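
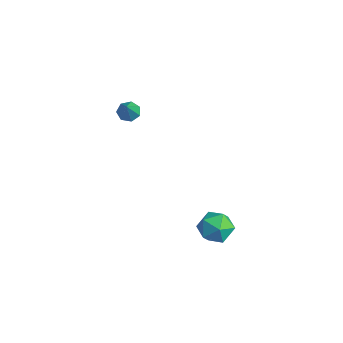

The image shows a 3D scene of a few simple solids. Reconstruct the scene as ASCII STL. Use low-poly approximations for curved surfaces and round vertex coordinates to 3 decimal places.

solid 
facet normal -0.530 0.356 -0.769
outer loop
vertex -2.406 3.222 2.111
vertex -2.85 2.859 2.249
vertex -2.753 3.409 2.437
endloop
endfacet
facet normal 0.656 0.693 0.301
outer loop
vertex -2.406 3.222 2.111
vertex -2.753 3.409 2.437
vertex -2.05 2.321 3.411
endloop
endfacet
facet normal -0.529 0.357 -0.770
outer loop
vertex -2.753 3.409 2.437
vertex -2.85 2.859 2.249
vertex -3.173 3.183 2.621
endloop
endfacet
facet normal -0.024 0.658 0.753
outer loop
vertex -2.753 3.409 2.437
vertex -3.173 3.183 2.621
vertex -2.05 2.321 3.411
endloop
endfacet
facet normal -0.530 0.356 -0.770
outer loop
vertex -3.173 3.183 2.621
vertex -2.85 2.859 2.249
vertex -3.35 2.712 2.525
endloop
endfacet
facet normal -0.555 0.039 0.831
outer loop
vertex -3.173 3.183 2.621
vertex -3.35 2.712 2.525
vertex -2.05 2.321 3.411
endloop
endfacet
facet normal -0.530 0.356 -0.770
outer loop
vertex -3.35 2.712 2.525
vertex -2.85 2.859 2.249
vertex -3.15 2.352 2.221
endloop
endfacet
facet normal -0.534 -0.699 0.476
outer loop
vertex -3.35 2.712 2.525
vertex -3.15 2.352 2.221
vertex -2.05 2.321 3.411
endloop
endfacet
facet normal -0.529 0.356 -0.770
outer loop
vertex -3.15 2.352 2.221
vertex -2.85 2.859 2.249
vertex -2.724 2.373 1.938
endloop
endfacet
facet normal 0.020 -0.999 -0.044
outer loop
vertex -3.15 2.352 2.221
vertex -2.724 2.373 1.938
vertex -2.05 2.321 3.411
endloop
endfacet
facet normal -0.530 0.355 -0.770
outer loop
vertex -2.724 2.373 1.938
vertex -2.85 2.859 2.249
vertex -2.393 2.76 1.889
endloop
endfacet
facet normal 0.693 -0.636 -0.340
outer loop
vertex -2.724 2.373 1.938
vertex -2.393 2.76 1.889
vertex -2.05 2.321 3.411
endloop
endfacet
facet normal -0.530 0.355 -0.770
outer loop
vertex -2.393 2.76 1.889
vertex -2.85 2.859 2.249
vertex -2.406 3.222 2.111
endloop
endfacet
facet normal 0.976 0.117 -0.186
outer loop
vertex -2.393 2.76 1.889
vertex -2.406 3.222 2.111
vertex -2.05 2.321 3.411
endloop
endfacet
facet normal -0.843 0.538 0.013
outer loop
vertex 2.911 4.019 -2.262
vertex 2.839 3.883 -1.307
vertex 3.321 4.647 -1.652
endloop
endfacet
facet normal -0.409 0.759 -0.507
outer loop
vertex 2.911 4.019 -2.262
vertex 3.321 4.647 -1.652
vertex 3.793 4.369 -2.449
endloop
endfacet
facet normal -0.280 0.205 -0.938
outer loop
vertex 2.911 4.019 -2.262
vertex 3.793 4.369 -2.449
vertex 3.603 3.432 -2.597
endloop
endfacet
facet normal -0.635 -0.359 -0.684
outer loop
vertex 2.911 4.019 -2.262
vertex 3.603 3.432 -2.597
vertex 3.013 3.132 -1.891
endloop
endfacet
facet normal -0.984 -0.153 -0.096
outer loop
vertex 2.911 4.019 -2.262
vertex 3.013 3.132 -1.891
vertex 2.839 3.883 -1.307
endloop
endfacet
facet normal 0.210 0.955 -0.209
outer loop
vertex 3.793 4.369 -2.449
vertex 3.321 4.647 -1.652
vertex 4.267 4.448 -1.609
endloop
endfacet
facet normal -0.494 0.597 0.632
outer loop
vertex 3.321 4.647 -1.652
vertex 2.839 3.883 -1.307
vertex 3.677 4.148 -0.903
endloop
endfacet
facet normal -0.721 -0.522 0.456
outer loop
vertex 2.839 3.883 -1.307
vertex 3.013 3.132 -1.891
vertex 3.487 3.211 -1.051
endloop
endfacet
facet normal -0.157 -0.855 -0.495
outer loop
vertex 3.013 3.132 -1.891
vertex 3.603 3.432 -2.597
vertex 3.959 2.933 -1.848
endloop
endfacet
facet normal 0.419 0.058 -0.906
outer loop
vertex 3.603 3.432 -2.597
vertex 3.793 4.369 -2.449
vertex 4.441 3.697 -2.193
endloop
endfacet
facet normal 0.635 0.359 0.684
outer loop
vertex 4.369 3.561 -1.238
vertex 4.267 4.448 -1.609
vertex 3.677 4.148 -0.903
endloop
endfacet
facet normal 0.280 -0.205 0.938
outer loop
vertex 4.369 3.561 -1.238
vertex 3.677 4.148 -0.903
vertex 3.487 3.211 -1.051
endloop
endfacet
facet normal 0.409 -0.759 0.507
outer loop
vertex 4.369 3.561 -1.238
vertex 3.487 3.211 -1.051
vertex 3.959 2.933 -1.848
endloop
endfacet
facet normal 0.843 -0.538 -0.013
outer loop
vertex 4.369 3.561 -1.238
vertex 3.959 2.933 -1.848
vertex 4.441 3.697 -2.193
endloop
endfacet
facet normal 0.984 0.153 0.096
outer loop
vertex 4.369 3.561 -1.238
vertex 4.441 3.697 -2.193
vertex 4.267 4.448 -1.609
endloop
endfacet
facet normal 0.157 0.855 0.495
outer loop
vertex 3.677 4.148 -0.903
vertex 4.267 4.448 -1.609
vertex 3.321 4.647 -1.652
endloop
endfacet
facet normal -0.419 -0.058 0.906
outer loop
vertex 3.487 3.211 -1.051
vertex 3.677 4.148 -0.903
vertex 2.839 3.883 -1.307
endloop
endfacet
facet normal -0.210 -0.955 0.209
outer loop
vertex 3.959 2.933 -1.848
vertex 3.487 3.211 -1.051
vertex 3.013 3.132 -1.891
endloop
endfacet
facet normal 0.494 -0.597 -0.632
outer loop
vertex 4.441 3.697 -2.193
vertex 3.959 2.933 -1.848
vertex 3.603 3.432 -2.597
endloop
endfacet
facet normal 0.721 0.522 -0.456
outer loop
vertex 4.267 4.448 -1.609
vertex 4.441 3.697 -2.193
vertex 3.793 4.369 -2.449
endloop
endfacet

endsolid


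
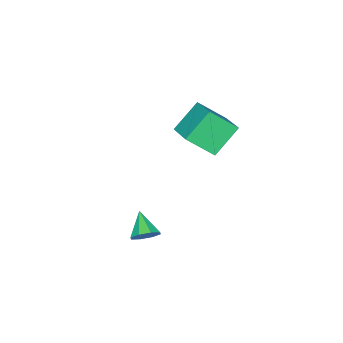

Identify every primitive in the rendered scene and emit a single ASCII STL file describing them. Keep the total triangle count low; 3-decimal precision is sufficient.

solid 
facet normal 0.462 0.644 -0.609
outer loop
vertex 2.37 2.375 -3.261
vertex 2.024 2.93 -2.937
vertex 2.655 2.581 -2.827
endloop
endfacet
facet normal 0.452 -0.884 0.123
outer loop
vertex 2.37 2.375 -3.261
vertex 2.655 2.581 -2.827
vertex 1.376 2.03 -2.083
endloop
endfacet
facet normal 0.462 0.643 -0.611
outer loop
vertex 2.655 2.581 -2.827
vertex 2.024 2.93 -2.937
vertex 2.571 2.992 -2.458
endloop
endfacet
facet normal 0.586 -0.472 0.659
outer loop
vertex 2.655 2.581 -2.827
vertex 2.571 2.992 -2.458
vertex 1.376 2.03 -2.083
endloop
endfacet
facet normal 0.462 0.643 -0.611
outer loop
vertex 2.571 2.992 -2.458
vertex 2.024 2.93 -2.937
vertex 2.166 3.367 -2.37
endloop
endfacet
facet normal 0.259 0.054 0.964
outer loop
vertex 2.571 2.992 -2.458
vertex 2.166 3.367 -2.37
vertex 1.376 2.03 -2.083
endloop
endfacet
facet normal 0.462 0.643 -0.611
outer loop
vertex 2.166 3.367 -2.37
vertex 2.024 2.93 -2.937
vertex 1.678 3.486 -2.614
endloop
endfacet
facet normal -0.337 0.383 0.860
outer loop
vertex 2.166 3.367 -2.37
vertex 1.678 3.486 -2.614
vertex 1.376 2.03 -2.083
endloop
endfacet
facet normal 0.462 0.643 -0.611
outer loop
vertex 1.678 3.486 -2.614
vertex 2.024 2.93 -2.937
vertex 1.392 3.28 -3.047
endloop
endfacet
facet normal -0.853 0.326 0.408
outer loop
vertex 1.678 3.486 -2.614
vertex 1.392 3.28 -3.047
vertex 1.376 2.03 -2.083
endloop
endfacet
facet normal 0.463 0.644 -0.609
outer loop
vertex 1.392 3.28 -3.047
vertex 2.024 2.93 -2.937
vertex 1.477 2.869 -3.417
endloop
endfacet
facet normal -0.988 -0.087 -0.130
outer loop
vertex 1.392 3.28 -3.047
vertex 1.477 2.869 -3.417
vertex 1.376 2.03 -2.083
endloop
endfacet
facet normal 0.464 0.643 -0.610
outer loop
vertex 1.477 2.869 -3.417
vertex 2.024 2.93 -2.937
vertex 1.881 2.494 -3.505
endloop
endfacet
facet normal -0.662 -0.611 -0.434
outer loop
vertex 1.477 2.869 -3.417
vertex 1.881 2.494 -3.505
vertex 1.376 2.03 -2.083
endloop
endfacet
facet normal 0.461 0.644 -0.610
outer loop
vertex 1.881 2.494 -3.505
vertex 2.024 2.93 -2.937
vertex 2.37 2.375 -3.261
endloop
endfacet
facet normal -0.064 -0.942 -0.330
outer loop
vertex 1.881 2.494 -3.505
vertex 2.37 2.375 -3.261
vertex 1.376 2.03 -2.083
endloop
endfacet
facet normal -0.539 -0.768 -0.347
outer loop
vertex -4.184 0.928 1.68
vertex -5.007 2.006 0.573
vertex -2.863 0.593 0.371
endloop
endfacet
facet normal 0.470 -0.616 0.632
outer loop
vertex -1.753 2.174 1.087
vertex -4.184 0.928 1.68
vertex -2.863 0.593 0.371
endloop
endfacet
facet normal -0.539 -0.768 -0.348
outer loop
vertex -2.863 0.593 0.371
vertex -5.007 2.006 0.573
vertex -3.685 1.671 -0.736
endloop
endfacet
facet normal 0.699 -0.178 -0.692
outer loop
vertex -3.685 1.671 -0.736
vertex -1.753 2.174 1.087
vertex -2.863 0.593 0.371
endloop
endfacet
facet normal -0.699 0.177 0.693
outer loop
vertex -4.184 0.928 1.68
vertex -3.897 3.587 1.289
vertex -5.007 2.006 0.573
endloop
endfacet
facet normal 0.470 -0.616 0.632
outer loop
vertex -3.075 2.509 2.396
vertex -4.184 0.928 1.68
vertex -1.753 2.174 1.087
endloop
endfacet
facet normal -0.700 0.177 0.692
outer loop
vertex -3.075 2.509 2.396
vertex -3.897 3.587 1.289
vertex -4.184 0.928 1.68
endloop
endfacet
facet normal -0.470 0.616 -0.632
outer loop
vertex -5.007 2.006 0.573
vertex -3.897 3.587 1.289
vertex -3.685 1.671 -0.736
endloop
endfacet
facet normal 0.699 -0.177 -0.692
outer loop
vertex -2.576 3.252 -0.02
vertex -1.753 2.174 1.087
vertex -3.685 1.671 -0.736
endloop
endfacet
facet normal -0.470 0.616 -0.632
outer loop
vertex -3.685 1.671 -0.736
vertex -3.897 3.587 1.289
vertex -2.576 3.252 -0.02
endloop
endfacet
facet normal 0.538 0.768 0.347
outer loop
vertex -2.576 3.252 -0.02
vertex -3.075 2.509 2.396
vertex -1.753 2.174 1.087
endloop
endfacet
facet normal 0.539 0.768 0.347
outer loop
vertex -3.897 3.587 1.289
vertex -3.075 2.509 2.396
vertex -2.576 3.252 -0.02
endloop
endfacet

endsolid


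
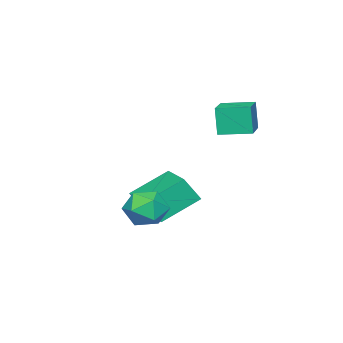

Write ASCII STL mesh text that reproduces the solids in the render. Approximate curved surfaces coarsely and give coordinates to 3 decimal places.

solid 
facet normal -0.877 -0.270 0.398
outer loop
vertex 1.131 0.125 -3.046
vertex 1.479 -0.468 -2.681
vertex 1.424 0.225 -2.332
endloop
endfacet
facet normal -0.853 0.434 0.289
outer loop
vertex 1.131 0.125 -3.046
vertex 1.424 0.225 -2.332
vertex 1.521 0.776 -2.873
endloop
endfacet
facet normal -0.733 0.547 -0.405
outer loop
vertex 1.131 0.125 -3.046
vertex 1.521 0.776 -2.873
vertex 1.636 0.423 -3.557
endloop
endfacet
facet normal -0.682 -0.089 -0.726
outer loop
vertex 1.131 0.125 -3.046
vertex 1.636 0.423 -3.557
vertex 1.61 -0.345 -3.438
endloop
endfacet
facet normal -0.771 -0.594 -0.230
outer loop
vertex 1.131 0.125 -3.046
vertex 1.61 -0.345 -3.438
vertex 1.479 -0.468 -2.681
endloop
endfacet
facet normal -0.298 0.695 0.654
outer loop
vertex 1.521 0.776 -2.873
vertex 1.424 0.225 -2.332
vertex 2.11 0.585 -2.402
endloop
endfacet
facet normal -0.337 -0.445 0.830
outer loop
vertex 1.424 0.225 -2.332
vertex 1.479 -0.468 -2.681
vertex 2.084 -0.183 -2.283
endloop
endfacet
facet normal -0.165 -0.969 -0.186
outer loop
vertex 1.479 -0.468 -2.681
vertex 1.61 -0.345 -3.438
vertex 2.199 -0.536 -2.967
endloop
endfacet
facet normal -0.021 -0.152 -0.988
outer loop
vertex 1.61 -0.345 -3.438
vertex 1.636 0.423 -3.557
vertex 2.296 0.015 -3.508
endloop
endfacet
facet normal -0.104 0.877 -0.470
outer loop
vertex 1.636 0.423 -3.557
vertex 1.521 0.776 -2.873
vertex 2.241 0.708 -3.159
endloop
endfacet
facet normal 0.682 0.089 0.726
outer loop
vertex 2.589 0.115 -2.794
vertex 2.11 0.585 -2.402
vertex 2.084 -0.183 -2.283
endloop
endfacet
facet normal 0.733 -0.547 0.405
outer loop
vertex 2.589 0.115 -2.794
vertex 2.084 -0.183 -2.283
vertex 2.199 -0.536 -2.967
endloop
endfacet
facet normal 0.853 -0.434 -0.289
outer loop
vertex 2.589 0.115 -2.794
vertex 2.199 -0.536 -2.967
vertex 2.296 0.015 -3.508
endloop
endfacet
facet normal 0.877 0.270 -0.398
outer loop
vertex 2.589 0.115 -2.794
vertex 2.296 0.015 -3.508
vertex 2.241 0.708 -3.159
endloop
endfacet
facet normal 0.771 0.594 0.230
outer loop
vertex 2.589 0.115 -2.794
vertex 2.241 0.708 -3.159
vertex 2.11 0.585 -2.402
endloop
endfacet
facet normal 0.021 0.152 0.988
outer loop
vertex 2.084 -0.183 -2.283
vertex 2.11 0.585 -2.402
vertex 1.424 0.225 -2.332
endloop
endfacet
facet normal 0.104 -0.877 0.470
outer loop
vertex 2.199 -0.536 -2.967
vertex 2.084 -0.183 -2.283
vertex 1.479 -0.468 -2.681
endloop
endfacet
facet normal 0.298 -0.695 -0.654
outer loop
vertex 2.296 0.015 -3.508
vertex 2.199 -0.536 -2.967
vertex 1.61 -0.345 -3.438
endloop
endfacet
facet normal 0.337 0.445 -0.830
outer loop
vertex 2.241 0.708 -3.159
vertex 2.296 0.015 -3.508
vertex 1.636 0.423 -3.557
endloop
endfacet
facet normal 0.165 0.969 0.186
outer loop
vertex 2.11 0.585 -2.402
vertex 2.241 0.708 -3.159
vertex 1.521 0.776 -2.873
endloop
endfacet
facet normal -0.892 -0.432 -0.135
outer loop
vertex -2.089 0.172 0.415
vertex -2.583 1.16 0.52
vertex -2.004 0.327 -0.64
endloop
endfacet
facet normal 0.444 -0.891 -0.095
outer loop
vertex -0.817 0.9 -0.46
vertex -2.089 0.172 0.415
vertex -2.004 0.327 -0.64
endloop
endfacet
facet normal -0.892 -0.431 -0.136
outer loop
vertex -2.004 0.327 -0.64
vertex -2.583 1.16 0.52
vertex -2.497 1.315 -0.535
endloop
endfacet
facet normal 0.080 0.145 -0.986
outer loop
vertex -2.497 1.315 -0.535
vertex -0.817 0.9 -0.46
vertex -2.004 0.327 -0.64
endloop
endfacet
facet normal -0.080 -0.145 0.986
outer loop
vertex -2.089 0.172 0.415
vertex -1.396 1.733 0.7
vertex -2.583 1.16 0.52
endloop
endfacet
facet normal 0.445 -0.891 -0.095
outer loop
vertex -0.903 0.745 0.595
vertex -2.089 0.172 0.415
vertex -0.817 0.9 -0.46
endloop
endfacet
facet normal -0.080 -0.145 0.986
outer loop
vertex -0.903 0.745 0.595
vertex -1.396 1.733 0.7
vertex -2.089 0.172 0.415
endloop
endfacet
facet normal -0.444 0.891 0.095
outer loop
vertex -2.583 1.16 0.52
vertex -1.396 1.733 0.7
vertex -2.497 1.315 -0.535
endloop
endfacet
facet normal 0.080 0.145 -0.986
outer loop
vertex -1.311 1.888 -0.355
vertex -0.817 0.9 -0.46
vertex -2.497 1.315 -0.535
endloop
endfacet
facet normal -0.445 0.891 0.095
outer loop
vertex -2.497 1.315 -0.535
vertex -1.396 1.733 0.7
vertex -1.311 1.888 -0.355
endloop
endfacet
facet normal 0.892 0.431 0.136
outer loop
vertex -1.311 1.888 -0.355
vertex -0.903 0.745 0.595
vertex -0.817 0.9 -0.46
endloop
endfacet
facet normal 0.892 0.431 0.135
outer loop
vertex -1.396 1.733 0.7
vertex -0.903 0.745 0.595
vertex -1.311 1.888 -0.355
endloop
endfacet
facet normal -0.716 0.470 0.516
outer loop
vertex -1.325 -1.303 -2.604
vertex -0.334 -0.011 -2.405
vertex -1.682 -0.896 -3.469
endloop
endfacet
facet normal -0.605 -0.787 -0.121
outer loop
vertex -0.566 -1.629 -4.275
vertex -1.325 -1.303 -2.604
vertex -1.682 -0.896 -3.469
endloop
endfacet
facet normal -0.716 0.470 0.516
outer loop
vertex -1.682 -0.896 -3.469
vertex -0.334 -0.011 -2.405
vertex -0.691 0.396 -3.27
endloop
endfacet
facet normal -0.350 0.399 -0.848
outer loop
vertex -0.691 0.396 -3.27
vertex -0.566 -1.629 -4.275
vertex -1.682 -0.896 -3.469
endloop
endfacet
facet normal 0.350 -0.399 0.848
outer loop
vertex -1.325 -1.303 -2.604
vertex 0.782 -0.744 -3.211
vertex -0.334 -0.011 -2.405
endloop
endfacet
facet normal -0.605 -0.787 -0.121
outer loop
vertex -0.209 -2.036 -3.41
vertex -1.325 -1.303 -2.604
vertex -0.566 -1.629 -4.275
endloop
endfacet
facet normal 0.350 -0.399 0.848
outer loop
vertex -0.209 -2.036 -3.41
vertex 0.782 -0.744 -3.211
vertex -1.325 -1.303 -2.604
endloop
endfacet
facet normal 0.605 0.787 0.121
outer loop
vertex -0.334 -0.011 -2.405
vertex 0.782 -0.744 -3.211
vertex -0.691 0.396 -3.27
endloop
endfacet
facet normal -0.350 0.399 -0.848
outer loop
vertex 0.425 -0.337 -4.076
vertex -0.566 -1.629 -4.275
vertex -0.691 0.396 -3.27
endloop
endfacet
facet normal 0.605 0.787 0.121
outer loop
vertex -0.691 0.396 -3.27
vertex 0.782 -0.744 -3.211
vertex 0.425 -0.337 -4.076
endloop
endfacet
facet normal 0.716 -0.470 -0.516
outer loop
vertex 0.425 -0.337 -4.076
vertex -0.209 -2.036 -3.41
vertex -0.566 -1.629 -4.275
endloop
endfacet
facet normal 0.716 -0.470 -0.516
outer loop
vertex 0.782 -0.744 -3.211
vertex -0.209 -2.036 -3.41
vertex 0.425 -0.337 -4.076
endloop
endfacet

endsolid


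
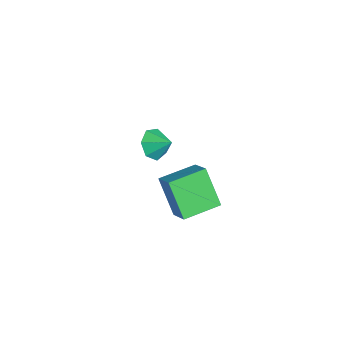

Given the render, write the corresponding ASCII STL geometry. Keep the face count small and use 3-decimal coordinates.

solid 
facet normal -0.573 -0.604 -0.553
outer loop
vertex -3.164 2.748 -4.7
vertex -3.809 2.772 -4.058
vertex -3.7 3.324 -4.774
endloop
endfacet
facet normal 0.707 0.613 -0.352
outer loop
vertex -3.164 2.748 -4.7
vertex -3.7 3.324 -4.774
vertex -3.151 3.468 -3.422
endloop
endfacet
facet normal -0.573 -0.605 -0.553
outer loop
vertex -3.7 3.324 -4.774
vertex -3.809 2.772 -4.058
vertex -4.318 3.484 -4.309
endloop
endfacet
facet normal 0.134 0.978 -0.159
outer loop
vertex -3.7 3.324 -4.774
vertex -4.318 3.484 -4.309
vertex -3.151 3.468 -3.422
endloop
endfacet
facet normal -0.572 -0.604 -0.554
outer loop
vertex -4.318 3.484 -4.309
vertex -3.809 2.772 -4.058
vertex -4.553 3.108 -3.656
endloop
endfacet
facet normal -0.290 0.871 0.397
outer loop
vertex -4.318 3.484 -4.309
vertex -4.553 3.108 -3.656
vertex -3.151 3.468 -3.422
endloop
endfacet
facet normal -0.572 -0.605 -0.554
outer loop
vertex -4.553 3.108 -3.656
vertex -3.809 2.772 -4.058
vertex -4.228 2.479 -3.305
endloop
endfacet
facet normal -0.245 0.373 0.895
outer loop
vertex -4.553 3.108 -3.656
vertex -4.228 2.479 -3.305
vertex -3.151 3.468 -3.422
endloop
endfacet
facet normal -0.572 -0.605 -0.554
outer loop
vertex -4.228 2.479 -3.305
vertex -3.809 2.772 -4.058
vertex -3.587 2.071 -3.522
endloop
endfacet
facet normal 0.235 -0.142 0.962
outer loop
vertex -4.228 2.479 -3.305
vertex -3.587 2.071 -3.522
vertex -3.151 3.468 -3.422
endloop
endfacet
facet normal -0.572 -0.605 -0.554
outer loop
vertex -3.587 2.071 -3.522
vertex -3.809 2.772 -4.058
vertex -3.114 2.191 -4.142
endloop
endfacet
facet normal 0.788 -0.285 0.546
outer loop
vertex -3.587 2.071 -3.522
vertex -3.114 2.191 -4.142
vertex -3.151 3.468 -3.422
endloop
endfacet
facet normal -0.573 -0.605 -0.553
outer loop
vertex -3.114 2.191 -4.142
vertex -3.809 2.772 -4.058
vertex -3.164 2.748 -4.7
endloop
endfacet
facet normal 0.998 0.051 -0.039
outer loop
vertex -3.114 2.191 -4.142
vertex -3.164 2.748 -4.7
vertex -3.151 3.468 -3.422
endloop
endfacet
facet normal -0.557 -0.199 0.806
outer loop
vertex 1.982 2.047 -0.843
vertex 1.563 3.852 -0.688
vertex 0.863 1.857 -1.663
endloop
endfacet
facet normal 0.226 -0.971 -0.083
outer loop
vertex 2.017 2.268 -3.332
vertex 1.982 2.047 -0.843
vertex 0.863 1.857 -1.663
endloop
endfacet
facet normal -0.557 -0.198 0.806
outer loop
vertex 0.863 1.857 -1.663
vertex 1.563 3.852 -0.688
vertex 0.444 3.663 -1.508
endloop
endfacet
facet normal -0.799 -0.135 -0.586
outer loop
vertex 0.444 3.663 -1.508
vertex 2.017 2.268 -3.332
vertex 0.863 1.857 -1.663
endloop
endfacet
facet normal 0.799 0.135 0.586
outer loop
vertex 1.982 2.047 -0.843
vertex 2.717 4.263 -2.357
vertex 1.563 3.852 -0.688
endloop
endfacet
facet normal 0.225 -0.971 -0.083
outer loop
vertex 3.136 2.457 -2.512
vertex 1.982 2.047 -0.843
vertex 2.017 2.268 -3.332
endloop
endfacet
facet normal 0.799 0.135 0.586
outer loop
vertex 3.136 2.457 -2.512
vertex 2.717 4.263 -2.357
vertex 1.982 2.047 -0.843
endloop
endfacet
facet normal -0.225 0.971 0.083
outer loop
vertex 1.563 3.852 -0.688
vertex 2.717 4.263 -2.357
vertex 0.444 3.663 -1.508
endloop
endfacet
facet normal -0.799 -0.135 -0.586
outer loop
vertex 1.598 4.073 -3.177
vertex 2.017 2.268 -3.332
vertex 0.444 3.663 -1.508
endloop
endfacet
facet normal -0.225 0.971 0.083
outer loop
vertex 0.444 3.663 -1.508
vertex 2.717 4.263 -2.357
vertex 1.598 4.073 -3.177
endloop
endfacet
facet normal 0.557 0.199 -0.806
outer loop
vertex 1.598 4.073 -3.177
vertex 3.136 2.457 -2.512
vertex 2.017 2.268 -3.332
endloop
endfacet
facet normal 0.557 0.198 -0.806
outer loop
vertex 2.717 4.263 -2.357
vertex 3.136 2.457 -2.512
vertex 1.598 4.073 -3.177
endloop
endfacet

endsolid


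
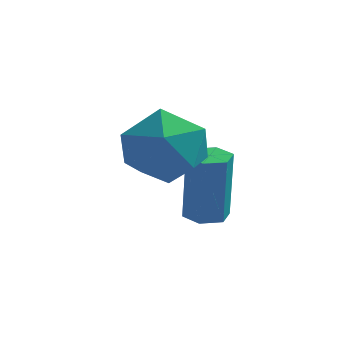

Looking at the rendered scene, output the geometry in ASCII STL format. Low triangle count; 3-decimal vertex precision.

solid 
facet normal -0.051 0.031 -0.998
outer loop
vertex 0.615 -2.891 -1.273
vertex 0.098 -2.608 -1.238
vertex 0.602 -2.302 -1.254
endloop
endfacet
facet normal 0.999 0.024 -0.049
outer loop
vertex 0.615 -2.891 -1.273
vertex 0.602 -2.302 -1.254
vertex 0.718 -2.955 0.783
endloop
endfacet
facet normal 0.999 0.022 -0.050
outer loop
vertex 0.718 -2.955 0.783
vertex 0.602 -2.302 -1.254
vertex 0.706 -2.366 0.802
endloop
endfacet
facet normal 0.051 -0.031 0.998
outer loop
vertex 0.718 -2.955 0.783
vertex 0.706 -2.366 0.802
vertex 0.202 -2.672 0.818
endloop
endfacet
facet normal -0.051 0.031 -0.998
outer loop
vertex 0.602 -2.302 -1.254
vertex 0.098 -2.608 -1.238
vertex 0.086 -2.018 -1.219
endloop
endfacet
facet normal 0.482 0.876 0.003
outer loop
vertex 0.602 -2.302 -1.254
vertex 0.086 -2.018 -1.219
vertex 0.706 -2.366 0.802
endloop
endfacet
facet normal 0.482 0.876 0.003
outer loop
vertex 0.706 -2.366 0.802
vertex 0.086 -2.018 -1.219
vertex 0.19 -2.082 0.837
endloop
endfacet
facet normal 0.051 -0.031 0.998
outer loop
vertex 0.706 -2.366 0.802
vertex 0.19 -2.082 0.837
vertex 0.202 -2.672 0.818
endloop
endfacet
facet normal -0.051 0.031 -0.998
outer loop
vertex 0.086 -2.018 -1.219
vertex 0.098 -2.608 -1.238
vertex -0.418 -2.325 -1.203
endloop
endfacet
facet normal -0.518 0.854 0.053
outer loop
vertex 0.086 -2.018 -1.219
vertex -0.418 -2.325 -1.203
vertex 0.19 -2.082 0.837
endloop
endfacet
facet normal -0.518 0.854 0.053
outer loop
vertex 0.19 -2.082 0.837
vertex -0.418 -2.325 -1.203
vertex -0.315 -2.389 0.853
endloop
endfacet
facet normal 0.051 -0.031 0.998
outer loop
vertex 0.19 -2.082 0.837
vertex -0.315 -2.389 0.853
vertex 0.202 -2.672 0.818
endloop
endfacet
facet normal -0.051 0.031 -0.998
outer loop
vertex -0.418 -2.325 -1.203
vertex 0.098 -2.608 -1.238
vertex -0.406 -2.914 -1.222
endloop
endfacet
facet normal -0.999 -0.022 0.049
outer loop
vertex -0.418 -2.325 -1.203
vertex -0.406 -2.914 -1.222
vertex -0.315 -2.389 0.853
endloop
endfacet
facet normal -0.998 -0.024 0.050
outer loop
vertex -0.315 -2.389 0.853
vertex -0.406 -2.914 -1.222
vertex -0.302 -2.978 0.834
endloop
endfacet
facet normal 0.051 -0.031 0.998
outer loop
vertex -0.315 -2.389 0.853
vertex -0.302 -2.978 0.834
vertex 0.202 -2.672 0.818
endloop
endfacet
facet normal -0.051 0.031 -0.998
outer loop
vertex -0.406 -2.914 -1.222
vertex 0.098 -2.608 -1.238
vertex 0.11 -3.198 -1.257
endloop
endfacet
facet normal -0.482 -0.876 -0.003
outer loop
vertex -0.406 -2.914 -1.222
vertex 0.11 -3.198 -1.257
vertex -0.302 -2.978 0.834
endloop
endfacet
facet normal -0.482 -0.876 -0.003
outer loop
vertex -0.302 -2.978 0.834
vertex 0.11 -3.198 -1.257
vertex 0.214 -3.262 0.799
endloop
endfacet
facet normal 0.051 -0.031 0.998
outer loop
vertex -0.302 -2.978 0.834
vertex 0.214 -3.262 0.799
vertex 0.202 -2.672 0.818
endloop
endfacet
facet normal -0.051 0.031 -0.998
outer loop
vertex 0.11 -3.198 -1.257
vertex 0.098 -2.608 -1.238
vertex 0.615 -2.891 -1.273
endloop
endfacet
facet normal 0.518 -0.854 -0.053
outer loop
vertex 0.11 -3.198 -1.257
vertex 0.615 -2.891 -1.273
vertex 0.214 -3.262 0.799
endloop
endfacet
facet normal 0.518 -0.854 -0.053
outer loop
vertex 0.214 -3.262 0.799
vertex 0.615 -2.891 -1.273
vertex 0.718 -2.955 0.783
endloop
endfacet
facet normal 0.051 -0.031 0.998
outer loop
vertex 0.214 -3.262 0.799
vertex 0.718 -2.955 0.783
vertex 0.202 -2.672 0.818
endloop
endfacet
facet normal -0.998 -0.020 0.061
outer loop
vertex -1.482 -3.99 0.905
vertex -1.405 -4.451 2.02
vertex -1.439 -3.253 1.862
endloop
endfacet
facet normal -0.779 0.513 -0.360
outer loop
vertex -1.482 -3.99 0.905
vertex -1.439 -3.253 1.862
vertex -0.805 -2.989 0.866
endloop
endfacet
facet normal -0.393 0.231 -0.890
outer loop
vertex -1.482 -3.99 0.905
vertex -0.805 -2.989 0.866
vertex -0.38 -4.025 0.409
endloop
endfacet
facet normal -0.374 -0.475 -0.796
outer loop
vertex -1.482 -3.99 0.905
vertex -0.38 -4.025 0.409
vertex -0.751 -4.928 1.122
endloop
endfacet
facet normal -0.747 -0.631 -0.209
outer loop
vertex -1.482 -3.99 0.905
vertex -0.751 -4.928 1.122
vertex -1.405 -4.451 2.02
endloop
endfacet
facet normal -0.351 0.936 0.025
outer loop
vertex -0.805 -2.989 0.866
vertex -1.439 -3.253 1.862
vertex -0.309 -2.832 1.958
endloop
endfacet
facet normal -0.705 0.073 0.705
outer loop
vertex -1.439 -3.253 1.862
vertex -1.405 -4.451 2.02
vertex -0.68 -3.735 2.671
endloop
endfacet
facet normal -0.300 -0.916 0.268
outer loop
vertex -1.405 -4.451 2.02
vertex -0.751 -4.928 1.122
vertex -0.255 -4.771 2.214
endloop
endfacet
facet normal 0.305 -0.664 -0.682
outer loop
vertex -0.751 -4.928 1.122
vertex -0.38 -4.025 0.409
vertex 0.379 -4.507 1.218
endloop
endfacet
facet normal 0.274 0.480 -0.833
outer loop
vertex -0.38 -4.025 0.409
vertex -0.805 -2.989 0.866
vertex 0.345 -3.309 1.06
endloop
endfacet
facet normal 0.374 0.475 0.796
outer loop
vertex 0.422 -3.77 2.175
vertex -0.309 -2.832 1.958
vertex -0.68 -3.735 2.671
endloop
endfacet
facet normal 0.393 -0.231 0.890
outer loop
vertex 0.422 -3.77 2.175
vertex -0.68 -3.735 2.671
vertex -0.255 -4.771 2.214
endloop
endfacet
facet normal 0.779 -0.513 0.360
outer loop
vertex 0.422 -3.77 2.175
vertex -0.255 -4.771 2.214
vertex 0.379 -4.507 1.218
endloop
endfacet
facet normal 0.998 0.020 -0.061
outer loop
vertex 0.422 -3.77 2.175
vertex 0.379 -4.507 1.218
vertex 0.345 -3.309 1.06
endloop
endfacet
facet normal 0.747 0.631 0.209
outer loop
vertex 0.422 -3.77 2.175
vertex 0.345 -3.309 1.06
vertex -0.309 -2.832 1.958
endloop
endfacet
facet normal -0.305 0.664 0.682
outer loop
vertex -0.68 -3.735 2.671
vertex -0.309 -2.832 1.958
vertex -1.439 -3.253 1.862
endloop
endfacet
facet normal -0.274 -0.480 0.833
outer loop
vertex -0.255 -4.771 2.214
vertex -0.68 -3.735 2.671
vertex -1.405 -4.451 2.02
endloop
endfacet
facet normal 0.351 -0.936 -0.025
outer loop
vertex 0.379 -4.507 1.218
vertex -0.255 -4.771 2.214
vertex -0.751 -4.928 1.122
endloop
endfacet
facet normal 0.705 -0.073 -0.705
outer loop
vertex 0.345 -3.309 1.06
vertex 0.379 -4.507 1.218
vertex -0.38 -4.025 0.409
endloop
endfacet
facet normal 0.300 0.916 -0.268
outer loop
vertex -0.309 -2.832 1.958
vertex 0.345 -3.309 1.06
vertex -0.805 -2.989 0.866
endloop
endfacet

endsolid


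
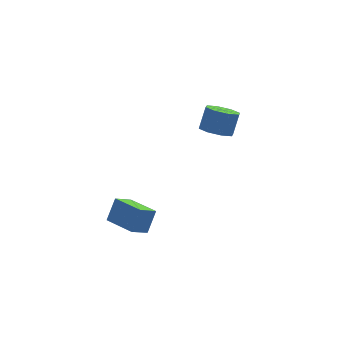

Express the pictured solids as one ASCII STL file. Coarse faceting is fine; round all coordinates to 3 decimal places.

solid 
facet normal -0.322 -0.425 -0.846
outer loop
vertex 1.741 2.161 -1.631
vertex 1.047 2.181 -1.377
vertex 1.473 2.641 -1.77
endloop
endfacet
facet normal 0.821 0.321 -0.473
outer loop
vertex 1.741 2.161 -1.631
vertex 1.473 2.641 -1.77
vertex 2.088 2.62 -0.717
endloop
endfacet
facet normal 0.820 0.323 -0.473
outer loop
vertex 2.088 2.62 -0.717
vertex 1.473 2.641 -1.77
vertex 1.82 3.099 -0.855
endloop
endfacet
facet normal 0.321 0.424 0.847
outer loop
vertex 2.088 2.62 -0.717
vertex 1.82 3.099 -0.855
vertex 1.393 2.639 -0.463
endloop
endfacet
facet normal -0.322 -0.424 -0.846
outer loop
vertex 1.473 2.641 -1.77
vertex 1.047 2.181 -1.377
vertex 0.955 2.851 -1.678
endloop
endfacet
facet normal 0.245 0.827 -0.507
outer loop
vertex 1.473 2.641 -1.77
vertex 0.955 2.851 -1.678
vertex 1.82 3.099 -0.855
endloop
endfacet
facet normal 0.246 0.826 -0.507
outer loop
vertex 1.82 3.099 -0.855
vertex 0.955 2.851 -1.678
vertex 1.302 3.309 -0.764
endloop
endfacet
facet normal 0.321 0.424 0.847
outer loop
vertex 1.82 3.099 -0.855
vertex 1.302 3.309 -0.764
vertex 1.393 2.639 -0.463
endloop
endfacet
facet normal -0.320 -0.424 -0.847
outer loop
vertex 0.955 2.851 -1.678
vertex 1.047 2.181 -1.377
vertex 0.491 2.668 -1.411
endloop
endfacet
facet normal -0.474 0.846 -0.244
outer loop
vertex 0.955 2.851 -1.678
vertex 0.491 2.668 -1.411
vertex 1.302 3.309 -0.764
endloop
endfacet
facet normal -0.473 0.846 -0.245
outer loop
vertex 1.302 3.309 -0.764
vertex 0.491 2.668 -1.411
vertex 0.838 3.127 -0.496
endloop
endfacet
facet normal 0.322 0.424 0.846
outer loop
vertex 1.302 3.309 -0.764
vertex 0.838 3.127 -0.496
vertex 1.393 2.639 -0.463
endloop
endfacet
facet normal -0.321 -0.425 -0.846
outer loop
vertex 0.491 2.668 -1.411
vertex 1.047 2.181 -1.377
vertex 0.352 2.2 -1.123
endloop
endfacet
facet normal -0.915 0.371 0.161
outer loop
vertex 0.491 2.668 -1.411
vertex 0.352 2.2 -1.123
vertex 0.838 3.127 -0.496
endloop
endfacet
facet normal -0.915 0.371 0.161
outer loop
vertex 0.838 3.127 -0.496
vertex 0.352 2.2 -1.123
vertex 0.699 2.659 -0.209
endloop
endfacet
facet normal 0.322 0.424 0.847
outer loop
vertex 0.838 3.127 -0.496
vertex 0.699 2.659 -0.209
vertex 1.393 2.639 -0.463
endloop
endfacet
facet normal -0.321 -0.424 -0.847
outer loop
vertex 0.352 2.2 -1.123
vertex 1.047 2.181 -1.377
vertex 0.62 1.721 -0.985
endloop
endfacet
facet normal -0.820 -0.322 0.473
outer loop
vertex 0.352 2.2 -1.123
vertex 0.62 1.721 -0.985
vertex 0.699 2.659 -0.209
endloop
endfacet
facet normal -0.821 -0.322 0.472
outer loop
vertex 0.699 2.659 -0.209
vertex 0.62 1.721 -0.985
vertex 0.967 2.179 -0.07
endloop
endfacet
facet normal 0.322 0.425 0.846
outer loop
vertex 0.699 2.659 -0.209
vertex 0.967 2.179 -0.07
vertex 1.393 2.639 -0.463
endloop
endfacet
facet normal -0.321 -0.424 -0.847
outer loop
vertex 0.62 1.721 -0.985
vertex 1.047 2.181 -1.377
vertex 1.138 1.511 -1.076
endloop
endfacet
facet normal -0.246 -0.826 0.507
outer loop
vertex 0.62 1.721 -0.985
vertex 1.138 1.511 -1.076
vertex 0.967 2.179 -0.07
endloop
endfacet
facet normal -0.245 -0.826 0.507
outer loop
vertex 0.967 2.179 -0.07
vertex 1.138 1.511 -1.076
vertex 1.485 1.969 -0.162
endloop
endfacet
facet normal 0.322 0.424 0.846
outer loop
vertex 0.967 2.179 -0.07
vertex 1.485 1.969 -0.162
vertex 1.393 2.639 -0.463
endloop
endfacet
facet normal -0.322 -0.424 -0.846
outer loop
vertex 1.138 1.511 -1.076
vertex 1.047 2.181 -1.377
vertex 1.602 1.693 -1.344
endloop
endfacet
facet normal 0.473 -0.846 0.244
outer loop
vertex 1.138 1.511 -1.076
vertex 1.602 1.693 -1.344
vertex 1.485 1.969 -0.162
endloop
endfacet
facet normal 0.474 -0.846 0.244
outer loop
vertex 1.485 1.969 -0.162
vertex 1.602 1.693 -1.344
vertex 1.949 2.152 -0.429
endloop
endfacet
facet normal 0.320 0.424 0.847
outer loop
vertex 1.485 1.969 -0.162
vertex 1.949 2.152 -0.429
vertex 1.393 2.639 -0.463
endloop
endfacet
facet normal -0.322 -0.424 -0.847
outer loop
vertex 1.602 1.693 -1.344
vertex 1.047 2.181 -1.377
vertex 1.741 2.161 -1.631
endloop
endfacet
facet normal 0.915 -0.370 -0.161
outer loop
vertex 1.602 1.693 -1.344
vertex 1.741 2.161 -1.631
vertex 1.949 2.152 -0.429
endloop
endfacet
facet normal 0.915 -0.371 -0.161
outer loop
vertex 1.949 2.152 -0.429
vertex 1.741 2.161 -1.631
vertex 2.088 2.62 -0.717
endloop
endfacet
facet normal 0.321 0.425 0.846
outer loop
vertex 1.949 2.152 -0.429
vertex 2.088 2.62 -0.717
vertex 1.393 2.639 -0.463
endloop
endfacet
facet normal -0.732 -0.396 0.555
outer loop
vertex -2.713 -2.77 -1.342
vertex -3.515 -1.624 -1.583
vertex -3.109 -3.225 -2.189
endloop
endfacet
facet normal 0.566 -0.807 0.169
outer loop
vertex -2.465 -2.876 -2.677
vertex -2.713 -2.77 -1.342
vertex -3.109 -3.225 -2.189
endloop
endfacet
facet normal -0.732 -0.396 0.555
outer loop
vertex -3.109 -3.225 -2.189
vertex -3.515 -1.624 -1.583
vertex -3.911 -2.079 -2.43
endloop
endfacet
facet normal -0.380 -0.438 -0.815
outer loop
vertex -3.911 -2.079 -2.43
vertex -2.465 -2.876 -2.677
vertex -3.109 -3.225 -2.189
endloop
endfacet
facet normal 0.380 0.438 0.815
outer loop
vertex -2.713 -2.77 -1.342
vertex -2.871 -1.275 -2.071
vertex -3.515 -1.624 -1.583
endloop
endfacet
facet normal 0.566 -0.807 0.169
outer loop
vertex -2.069 -2.421 -1.83
vertex -2.713 -2.77 -1.342
vertex -2.465 -2.876 -2.677
endloop
endfacet
facet normal 0.380 0.438 0.815
outer loop
vertex -2.069 -2.421 -1.83
vertex -2.871 -1.275 -2.071
vertex -2.713 -2.77 -1.342
endloop
endfacet
facet normal -0.566 0.807 -0.169
outer loop
vertex -3.515 -1.624 -1.583
vertex -2.871 -1.275 -2.071
vertex -3.911 -2.079 -2.43
endloop
endfacet
facet normal -0.380 -0.438 -0.815
outer loop
vertex -3.267 -1.73 -2.918
vertex -2.465 -2.876 -2.677
vertex -3.911 -2.079 -2.43
endloop
endfacet
facet normal -0.566 0.807 -0.169
outer loop
vertex -3.911 -2.079 -2.43
vertex -2.871 -1.275 -2.071
vertex -3.267 -1.73 -2.918
endloop
endfacet
facet normal 0.732 0.396 -0.555
outer loop
vertex -3.267 -1.73 -2.918
vertex -2.069 -2.421 -1.83
vertex -2.465 -2.876 -2.677
endloop
endfacet
facet normal 0.732 0.396 -0.555
outer loop
vertex -2.871 -1.275 -2.071
vertex -2.069 -2.421 -1.83
vertex -3.267 -1.73 -2.918
endloop
endfacet

endsolid


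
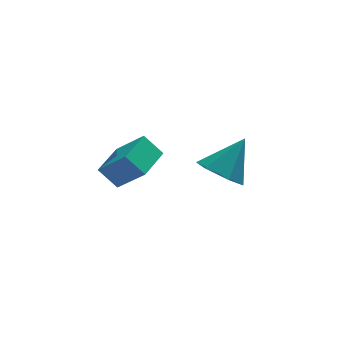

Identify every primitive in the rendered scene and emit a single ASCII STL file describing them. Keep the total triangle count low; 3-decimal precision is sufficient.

solid 
facet normal -0.576 0.390 0.718
outer loop
vertex -3.292 -3.413 0.972
vertex -2.324 -2.155 1.066
vertex -4.159 -2.663 -0.131
endloop
endfacet
facet normal -0.609 -0.791 -0.059
outer loop
vertex -3.536 -3.085 -0.906
vertex -3.292 -3.413 0.972
vertex -4.159 -2.663 -0.131
endloop
endfacet
facet normal -0.576 0.391 0.718
outer loop
vertex -4.159 -2.663 -0.131
vertex -2.324 -2.155 1.066
vertex -3.19 -1.406 -0.037
endloop
endfacet
facet normal -0.544 0.471 -0.694
outer loop
vertex -3.19 -1.406 -0.037
vertex -3.536 -3.085 -0.906
vertex -4.159 -2.663 -0.131
endloop
endfacet
facet normal 0.545 -0.471 0.694
outer loop
vertex -3.292 -3.413 0.972
vertex -1.701 -2.577 0.291
vertex -2.324 -2.155 1.066
endloop
endfacet
facet normal -0.609 -0.791 -0.059
outer loop
vertex -2.67 -3.834 0.197
vertex -3.292 -3.413 0.972
vertex -3.536 -3.085 -0.906
endloop
endfacet
facet normal 0.545 -0.472 0.693
outer loop
vertex -2.67 -3.834 0.197
vertex -1.701 -2.577 0.291
vertex -3.292 -3.413 0.972
endloop
endfacet
facet normal 0.609 0.791 0.059
outer loop
vertex -2.324 -2.155 1.066
vertex -1.701 -2.577 0.291
vertex -3.19 -1.406 -0.037
endloop
endfacet
facet normal -0.545 0.471 -0.693
outer loop
vertex -2.568 -1.827 -0.812
vertex -3.536 -3.085 -0.906
vertex -3.19 -1.406 -0.037
endloop
endfacet
facet normal 0.609 0.791 0.059
outer loop
vertex -3.19 -1.406 -0.037
vertex -1.701 -2.577 0.291
vertex -2.568 -1.827 -0.812
endloop
endfacet
facet normal 0.577 -0.390 -0.718
outer loop
vertex -2.568 -1.827 -0.812
vertex -2.67 -3.834 0.197
vertex -3.536 -3.085 -0.906
endloop
endfacet
facet normal 0.576 -0.390 -0.718
outer loop
vertex -1.701 -2.577 0.291
vertex -2.67 -3.834 0.197
vertex -2.568 -1.827 -0.812
endloop
endfacet
facet normal -0.600 -0.310 -0.738
outer loop
vertex 1.686 -1.491 -2.923
vertex 0.921 -0.869 -2.562
vertex 1.604 -0.503 -3.271
endloop
endfacet
facet normal 0.976 0.004 -0.218
outer loop
vertex 1.686 -1.491 -2.923
vertex 1.604 -0.503 -3.271
vertex 2.079 -0.271 -1.138
endloop
endfacet
facet normal -0.600 -0.310 -0.738
outer loop
vertex 1.604 -0.503 -3.271
vertex 0.921 -0.869 -2.562
vertex 0.839 0.119 -2.91
endloop
endfacet
facet normal 0.555 0.805 -0.211
outer loop
vertex 1.604 -0.503 -3.271
vertex 0.839 0.119 -2.91
vertex 2.079 -0.271 -1.138
endloop
endfacet
facet normal -0.600 -0.310 -0.738
outer loop
vertex 0.839 0.119 -2.91
vertex 0.921 -0.869 -2.562
vertex 0.156 -0.246 -2.201
endloop
endfacet
facet normal -0.165 0.933 0.321
outer loop
vertex 0.839 0.119 -2.91
vertex 0.156 -0.246 -2.201
vertex 2.079 -0.271 -1.138
endloop
endfacet
facet normal -0.600 -0.310 -0.738
outer loop
vertex 0.156 -0.246 -2.201
vertex 0.921 -0.869 -2.562
vertex 0.238 -1.234 -1.853
endloop
endfacet
facet normal -0.465 0.260 0.847
outer loop
vertex 0.156 -0.246 -2.201
vertex 0.238 -1.234 -1.853
vertex 2.079 -0.271 -1.138
endloop
endfacet
facet normal -0.600 -0.310 -0.738
outer loop
vertex 0.238 -1.234 -1.853
vertex 0.921 -0.869 -2.562
vertex 1.003 -1.856 -2.214
endloop
endfacet
facet normal -0.043 -0.541 0.840
outer loop
vertex 0.238 -1.234 -1.853
vertex 1.003 -1.856 -2.214
vertex 2.079 -0.271 -1.138
endloop
endfacet
facet normal -0.600 -0.310 -0.738
outer loop
vertex 1.003 -1.856 -2.214
vertex 0.921 -0.869 -2.562
vertex 1.686 -1.491 -2.923
endloop
endfacet
facet normal 0.677 -0.669 0.308
outer loop
vertex 1.003 -1.856 -2.214
vertex 1.686 -1.491 -2.923
vertex 2.079 -0.271 -1.138
endloop
endfacet

endsolid


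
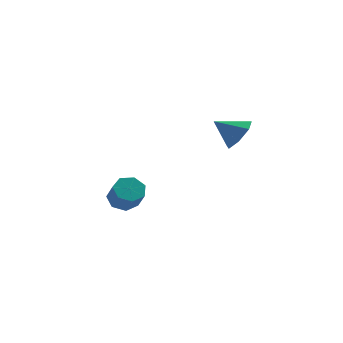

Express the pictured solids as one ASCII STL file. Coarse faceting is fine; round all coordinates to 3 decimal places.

solid 
facet normal 0.811 -0.022 -0.585
outer loop
vertex 2.68 -3.292 3.56
vertex 2.149 -3.474 2.831
vertex 2.409 -2.656 3.161
endloop
endfacet
facet normal -0.024 0.524 0.851
outer loop
vertex 2.68 -3.292 3.56
vertex 2.409 -2.656 3.161
vertex 1.071 -3.446 3.609
endloop
endfacet
facet normal 0.811 -0.022 -0.585
outer loop
vertex 2.409 -2.656 3.161
vertex 2.149 -3.474 2.831
vertex 1.943 -2.636 2.514
endloop
endfacet
facet normal -0.402 0.860 0.316
outer loop
vertex 2.409 -2.656 3.161
vertex 1.943 -2.636 2.514
vertex 1.071 -3.446 3.609
endloop
endfacet
facet normal 0.811 -0.022 -0.584
outer loop
vertex 1.943 -2.636 2.514
vertex 2.149 -3.474 2.831
vertex 1.632 -3.248 2.105
endloop
endfacet
facet normal -0.800 0.557 -0.225
outer loop
vertex 1.943 -2.636 2.514
vertex 1.632 -3.248 2.105
vertex 1.071 -3.446 3.609
endloop
endfacet
facet normal 0.811 -0.021 -0.584
outer loop
vertex 1.632 -3.248 2.105
vertex 2.149 -3.474 2.831
vertex 1.711 -4.03 2.243
endloop
endfacet
facet normal -0.918 -0.157 -0.363
outer loop
vertex 1.632 -3.248 2.105
vertex 1.711 -4.03 2.243
vertex 1.071 -3.446 3.609
endloop
endfacet
facet normal 0.811 -0.021 -0.584
outer loop
vertex 1.711 -4.03 2.243
vertex 2.149 -3.474 2.831
vertex 2.12 -4.394 2.824
endloop
endfacet
facet normal -0.669 -0.744 0.005
outer loop
vertex 1.711 -4.03 2.243
vertex 2.12 -4.394 2.824
vertex 1.071 -3.446 3.609
endloop
endfacet
facet normal 0.811 -0.021 -0.585
outer loop
vertex 2.12 -4.394 2.824
vertex 2.149 -3.474 2.831
vertex 2.551 -4.066 3.41
endloop
endfacet
facet normal -0.238 -0.762 0.602
outer loop
vertex 2.12 -4.394 2.824
vertex 2.551 -4.066 3.41
vertex 1.071 -3.446 3.609
endloop
endfacet
facet normal 0.811 -0.022 -0.585
outer loop
vertex 2.551 -4.066 3.41
vertex 2.149 -3.474 2.831
vertex 2.68 -3.292 3.56
endloop
endfacet
facet normal 0.049 -0.198 0.979
outer loop
vertex 2.551 -4.066 3.41
vertex 2.68 -3.292 3.56
vertex 1.071 -3.446 3.609
endloop
endfacet
facet normal -0.253 0.615 -0.747
outer loop
vertex -2.358 1.273 -3.652
vertex -3.046 1.443 -3.279
vertex -2.339 1.812 -3.215
endloop
endfacet
facet normal 0.967 0.139 -0.213
outer loop
vertex -2.358 1.273 -3.652
vertex -2.339 1.812 -3.215
vertex -2.027 0.468 -2.673
endloop
endfacet
facet normal 0.967 0.139 -0.213
outer loop
vertex -2.027 0.468 -2.673
vertex -2.339 1.812 -3.215
vertex -2.008 1.007 -2.236
endloop
endfacet
facet normal 0.253 -0.615 0.747
outer loop
vertex -2.027 0.468 -2.673
vertex -2.008 1.007 -2.236
vertex -2.714 0.637 -2.301
endloop
endfacet
facet normal -0.253 0.615 -0.747
outer loop
vertex -2.339 1.812 -3.215
vertex -3.046 1.443 -3.279
vertex -2.852 2.073 -2.826
endloop
endfacet
facet normal 0.625 0.693 0.359
outer loop
vertex -2.339 1.812 -3.215
vertex -2.852 2.073 -2.826
vertex -2.008 1.007 -2.236
endloop
endfacet
facet normal 0.625 0.693 0.359
outer loop
vertex -2.008 1.007 -2.236
vertex -2.852 2.073 -2.826
vertex -2.521 1.268 -1.848
endloop
endfacet
facet normal 0.253 -0.614 0.748
outer loop
vertex -2.008 1.007 -2.236
vertex -2.521 1.268 -1.848
vertex -2.714 0.637 -2.301
endloop
endfacet
facet normal -0.253 0.615 -0.747
outer loop
vertex -2.852 2.073 -2.826
vertex -3.046 1.443 -3.279
vertex -3.511 1.859 -2.779
endloop
endfacet
facet normal -0.189 0.726 0.661
outer loop
vertex -2.852 2.073 -2.826
vertex -3.511 1.859 -2.779
vertex -2.521 1.268 -1.848
endloop
endfacet
facet normal -0.188 0.727 0.661
outer loop
vertex -2.521 1.268 -1.848
vertex -3.511 1.859 -2.779
vertex -3.18 1.054 -1.8
endloop
endfacet
facet normal 0.254 -0.614 0.747
outer loop
vertex -2.521 1.268 -1.848
vertex -3.18 1.054 -1.8
vertex -2.714 0.637 -2.301
endloop
endfacet
facet normal -0.253 0.615 -0.747
outer loop
vertex -3.511 1.859 -2.779
vertex -3.046 1.443 -3.279
vertex -3.819 1.332 -3.109
endloop
endfacet
facet normal -0.860 0.212 0.465
outer loop
vertex -3.511 1.859 -2.779
vertex -3.819 1.332 -3.109
vertex -3.18 1.054 -1.8
endloop
endfacet
facet normal -0.860 0.212 0.465
outer loop
vertex -3.18 1.054 -1.8
vertex -3.819 1.332 -3.109
vertex -3.488 0.527 -2.13
endloop
endfacet
facet normal 0.252 -0.615 0.747
outer loop
vertex -3.18 1.054 -1.8
vertex -3.488 0.527 -2.13
vertex -2.714 0.637 -2.301
endloop
endfacet
facet normal -0.253 0.615 -0.747
outer loop
vertex -3.819 1.332 -3.109
vertex -3.046 1.443 -3.279
vertex -3.545 0.888 -3.567
endloop
endfacet
facet normal -0.883 -0.462 -0.081
outer loop
vertex -3.819 1.332 -3.109
vertex -3.545 0.888 -3.567
vertex -3.488 0.527 -2.13
endloop
endfacet
facet normal -0.883 -0.462 -0.081
outer loop
vertex -3.488 0.527 -2.13
vertex -3.545 0.888 -3.567
vertex -3.214 0.083 -2.588
endloop
endfacet
facet normal 0.252 -0.615 0.747
outer loop
vertex -3.488 0.527 -2.13
vertex -3.214 0.083 -2.588
vertex -2.714 0.637 -2.301
endloop
endfacet
facet normal -0.252 0.615 -0.747
outer loop
vertex -3.545 0.888 -3.567
vertex -3.046 1.443 -3.279
vertex -2.895 0.862 -3.808
endloop
endfacet
facet normal -0.241 -0.788 -0.566
outer loop
vertex -3.545 0.888 -3.567
vertex -2.895 0.862 -3.808
vertex -3.214 0.083 -2.588
endloop
endfacet
facet normal -0.244 -0.787 -0.566
outer loop
vertex -3.214 0.083 -2.588
vertex -2.895 0.862 -3.808
vertex -2.564 0.056 -2.83
endloop
endfacet
facet normal 0.253 -0.615 0.747
outer loop
vertex -3.214 0.083 -2.588
vertex -2.564 0.056 -2.83
vertex -2.714 0.637 -2.301
endloop
endfacet
facet normal -0.253 0.614 -0.747
outer loop
vertex -2.895 0.862 -3.808
vertex -3.046 1.443 -3.279
vertex -2.358 1.273 -3.652
endloop
endfacet
facet normal 0.581 -0.521 -0.626
outer loop
vertex -2.895 0.862 -3.808
vertex -2.358 1.273 -3.652
vertex -2.564 0.056 -2.83
endloop
endfacet
facet normal 0.582 -0.521 -0.625
outer loop
vertex -2.564 0.056 -2.83
vertex -2.358 1.273 -3.652
vertex -2.027 0.468 -2.673
endloop
endfacet
facet normal 0.253 -0.615 0.747
outer loop
vertex -2.564 0.056 -2.83
vertex -2.027 0.468 -2.673
vertex -2.714 0.637 -2.301
endloop
endfacet

endsolid


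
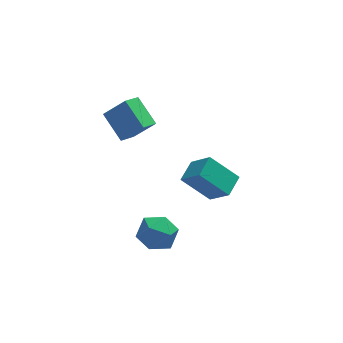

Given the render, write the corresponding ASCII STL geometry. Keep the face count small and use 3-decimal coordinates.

solid 
facet normal -0.640 -0.611 0.467
outer loop
vertex -1.946 1.215 4.215
vertex -2.595 2.61 5.15
vertex -3.033 1.478 3.07
endloop
endfacet
facet normal 0.360 -0.775 -0.520
outer loop
vertex -2.265 2.21 2.51
vertex -1.946 1.215 4.215
vertex -3.033 1.478 3.07
endloop
endfacet
facet normal -0.640 -0.611 0.467
outer loop
vertex -3.033 1.478 3.07
vertex -2.595 2.61 5.15
vertex -3.681 2.872 4.005
endloop
endfacet
facet normal -0.679 0.165 -0.716
outer loop
vertex -3.681 2.872 4.005
vertex -2.265 2.21 2.51
vertex -3.033 1.478 3.07
endloop
endfacet
facet normal 0.679 -0.164 0.716
outer loop
vertex -1.946 1.215 4.215
vertex -1.827 3.342 4.59
vertex -2.595 2.61 5.15
endloop
endfacet
facet normal 0.361 -0.775 -0.520
outer loop
vertex -1.179 1.948 3.655
vertex -1.946 1.215 4.215
vertex -2.265 2.21 2.51
endloop
endfacet
facet normal 0.679 -0.164 0.715
outer loop
vertex -1.179 1.948 3.655
vertex -1.827 3.342 4.59
vertex -1.946 1.215 4.215
endloop
endfacet
facet normal -0.360 0.775 0.519
outer loop
vertex -2.595 2.61 5.15
vertex -1.827 3.342 4.59
vertex -3.681 2.872 4.005
endloop
endfacet
facet normal -0.679 0.164 -0.716
outer loop
vertex -2.914 3.605 3.445
vertex -2.265 2.21 2.51
vertex -3.681 2.872 4.005
endloop
endfacet
facet normal -0.360 0.774 0.520
outer loop
vertex -3.681 2.872 4.005
vertex -1.827 3.342 4.59
vertex -2.914 3.605 3.445
endloop
endfacet
facet normal 0.640 0.611 -0.467
outer loop
vertex -2.914 3.605 3.445
vertex -1.179 1.948 3.655
vertex -2.265 2.21 2.51
endloop
endfacet
facet normal 0.640 0.611 -0.467
outer loop
vertex -1.827 3.342 4.59
vertex -1.179 1.948 3.655
vertex -2.914 3.605 3.445
endloop
endfacet
facet normal -0.577 -0.782 -0.234
outer loop
vertex 0.305 -1.545 2.677
vertex -0.439 -0.633 1.465
vertex 1.666 -2.161 1.378
endloop
endfacet
facet normal 0.441 -0.539 0.718
outer loop
vertex 2.399 -1.167 1.675
vertex 0.305 -1.545 2.677
vertex 1.666 -2.161 1.378
endloop
endfacet
facet normal -0.577 -0.782 -0.234
outer loop
vertex 1.666 -2.161 1.378
vertex -0.439 -0.633 1.465
vertex 0.922 -1.249 0.166
endloop
endfacet
facet normal 0.688 -0.311 -0.656
outer loop
vertex 0.922 -1.249 0.166
vertex 2.399 -1.167 1.675
vertex 1.666 -2.161 1.378
endloop
endfacet
facet normal -0.688 0.311 0.656
outer loop
vertex 0.305 -1.545 2.677
vertex 0.294 0.361 1.762
vertex -0.439 -0.633 1.465
endloop
endfacet
facet normal 0.441 -0.539 0.718
outer loop
vertex 1.038 -0.551 2.974
vertex 0.305 -1.545 2.677
vertex 2.399 -1.167 1.675
endloop
endfacet
facet normal -0.688 0.311 0.656
outer loop
vertex 1.038 -0.551 2.974
vertex 0.294 0.361 1.762
vertex 0.305 -1.545 2.677
endloop
endfacet
facet normal -0.441 0.539 -0.718
outer loop
vertex -0.439 -0.633 1.465
vertex 0.294 0.361 1.762
vertex 0.922 -1.249 0.166
endloop
endfacet
facet normal 0.688 -0.311 -0.656
outer loop
vertex 1.655 -0.255 0.463
vertex 2.399 -1.167 1.675
vertex 0.922 -1.249 0.166
endloop
endfacet
facet normal -0.441 0.539 -0.718
outer loop
vertex 0.922 -1.249 0.166
vertex 0.294 0.361 1.762
vertex 1.655 -0.255 0.463
endloop
endfacet
facet normal 0.577 0.782 0.234
outer loop
vertex 1.655 -0.255 0.463
vertex 1.038 -0.551 2.974
vertex 2.399 -1.167 1.675
endloop
endfacet
facet normal 0.577 0.782 0.234
outer loop
vertex 0.294 0.361 1.762
vertex 1.038 -0.551 2.974
vertex 1.655 -0.255 0.463
endloop
endfacet
facet normal -0.769 -0.531 0.356
outer loop
vertex -3.229 -3.694 0.649
vertex -2.595 -4.611 0.649
vertex -2.629 -3.958 1.551
endloop
endfacet
facet normal -0.803 0.146 0.577
outer loop
vertex -3.229 -3.694 0.649
vertex -2.629 -3.958 1.551
vertex -2.683 -2.899 1.208
endloop
endfacet
facet normal -0.824 0.566 0.000
outer loop
vertex -3.229 -3.694 0.649
vertex -2.683 -2.899 1.208
vertex -2.682 -2.897 0.093
endloop
endfacet
facet normal -0.803 0.148 -0.578
outer loop
vertex -3.229 -3.694 0.649
vertex -2.682 -2.897 0.093
vertex -2.628 -3.955 -0.252
endloop
endfacet
facet normal -0.768 -0.531 -0.358
outer loop
vertex -3.229 -3.694 0.649
vertex -2.628 -3.955 -0.252
vertex -2.595 -4.611 0.649
endloop
endfacet
facet normal -0.203 0.292 0.935
outer loop
vertex -2.683 -2.899 1.208
vertex -2.629 -3.958 1.551
vertex -1.712 -3.325 1.552
endloop
endfacet
facet normal -0.148 -0.804 0.576
outer loop
vertex -2.629 -3.958 1.551
vertex -2.595 -4.611 0.649
vertex -1.658 -4.383 1.207
endloop
endfacet
facet normal -0.147 -0.802 -0.579
outer loop
vertex -2.595 -4.611 0.649
vertex -2.628 -3.955 -0.252
vertex -1.657 -4.381 0.092
endloop
endfacet
facet normal -0.202 0.294 -0.934
outer loop
vertex -2.628 -3.955 -0.252
vertex -2.682 -2.897 0.093
vertex -1.711 -3.322 -0.251
endloop
endfacet
facet normal -0.237 0.971 0.002
outer loop
vertex -2.682 -2.897 0.093
vertex -2.683 -2.899 1.208
vertex -1.745 -2.669 0.651
endloop
endfacet
facet normal 0.803 -0.148 0.578
outer loop
vertex -1.111 -3.586 0.651
vertex -1.712 -3.325 1.552
vertex -1.658 -4.383 1.207
endloop
endfacet
facet normal 0.824 -0.566 -0.000
outer loop
vertex -1.111 -3.586 0.651
vertex -1.658 -4.383 1.207
vertex -1.657 -4.381 0.092
endloop
endfacet
facet normal 0.803 -0.146 -0.577
outer loop
vertex -1.111 -3.586 0.651
vertex -1.657 -4.381 0.092
vertex -1.711 -3.322 -0.251
endloop
endfacet
facet normal 0.769 0.531 -0.356
outer loop
vertex -1.111 -3.586 0.651
vertex -1.711 -3.322 -0.251
vertex -1.745 -2.669 0.651
endloop
endfacet
facet normal 0.768 0.531 0.358
outer loop
vertex -1.111 -3.586 0.651
vertex -1.745 -2.669 0.651
vertex -1.712 -3.325 1.552
endloop
endfacet
facet normal 0.202 -0.294 0.934
outer loop
vertex -1.658 -4.383 1.207
vertex -1.712 -3.325 1.552
vertex -2.629 -3.958 1.551
endloop
endfacet
facet normal 0.237 -0.971 -0.002
outer loop
vertex -1.657 -4.381 0.092
vertex -1.658 -4.383 1.207
vertex -2.595 -4.611 0.649
endloop
endfacet
facet normal 0.203 -0.292 -0.935
outer loop
vertex -1.711 -3.322 -0.251
vertex -1.657 -4.381 0.092
vertex -2.628 -3.955 -0.252
endloop
endfacet
facet normal 0.148 0.804 -0.576
outer loop
vertex -1.745 -2.669 0.651
vertex -1.711 -3.322 -0.251
vertex -2.682 -2.897 0.093
endloop
endfacet
facet normal 0.147 0.802 0.579
outer loop
vertex -1.712 -3.325 1.552
vertex -1.745 -2.669 0.651
vertex -2.683 -2.899 1.208
endloop
endfacet

endsolid


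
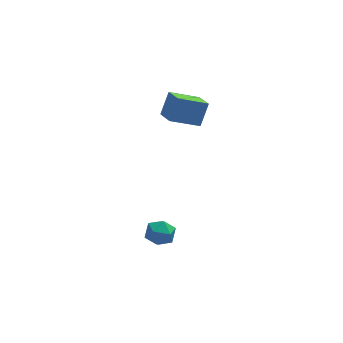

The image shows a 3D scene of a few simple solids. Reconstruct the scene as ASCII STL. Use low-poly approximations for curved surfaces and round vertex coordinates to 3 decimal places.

solid 
facet normal 0.079 0.925 -0.371
outer loop
vertex -2.732 -1.17 -4.416
vertex -3.457 -1.038 -4.242
vertex -2.914 -0.883 -3.739
endloop
endfacet
facet normal 0.705 0.701 -0.108
outer loop
vertex -2.732 -1.17 -4.416
vertex -2.914 -0.883 -3.739
vertex -2.385 -1.423 -3.792
endloop
endfacet
facet normal 0.886 0.102 -0.452
outer loop
vertex -2.732 -1.17 -4.416
vertex -2.385 -1.423 -3.792
vertex -2.602 -1.911 -4.328
endloop
endfacet
facet normal 0.374 -0.044 -0.926
outer loop
vertex -2.732 -1.17 -4.416
vertex -2.602 -1.911 -4.328
vertex -3.265 -1.674 -4.607
endloop
endfacet
facet normal -0.126 0.465 -0.876
outer loop
vertex -2.732 -1.17 -4.416
vertex -3.265 -1.674 -4.607
vertex -3.457 -1.038 -4.242
endloop
endfacet
facet normal 0.610 0.541 0.579
outer loop
vertex -2.385 -1.423 -3.792
vertex -2.914 -0.883 -3.739
vertex -2.895 -1.446 -3.233
endloop
endfacet
facet normal -0.402 0.902 0.156
outer loop
vertex -2.914 -0.883 -3.739
vertex -3.457 -1.038 -4.242
vertex -3.558 -1.209 -3.512
endloop
endfacet
facet normal -0.733 0.159 -0.662
outer loop
vertex -3.457 -1.038 -4.242
vertex -3.265 -1.674 -4.607
vertex -3.775 -1.697 -4.048
endloop
endfacet
facet normal 0.075 -0.665 -0.743
outer loop
vertex -3.265 -1.674 -4.607
vertex -2.602 -1.911 -4.328
vertex -3.246 -2.237 -4.101
endloop
endfacet
facet normal 0.903 -0.429 0.025
outer loop
vertex -2.602 -1.911 -4.328
vertex -2.385 -1.423 -3.792
vertex -2.703 -2.082 -3.598
endloop
endfacet
facet normal -0.374 0.044 0.926
outer loop
vertex -3.428 -1.95 -3.424
vertex -2.895 -1.446 -3.233
vertex -3.558 -1.209 -3.512
endloop
endfacet
facet normal -0.886 -0.102 0.452
outer loop
vertex -3.428 -1.95 -3.424
vertex -3.558 -1.209 -3.512
vertex -3.775 -1.697 -4.048
endloop
endfacet
facet normal -0.705 -0.701 0.108
outer loop
vertex -3.428 -1.95 -3.424
vertex -3.775 -1.697 -4.048
vertex -3.246 -2.237 -4.101
endloop
endfacet
facet normal -0.079 -0.925 0.371
outer loop
vertex -3.428 -1.95 -3.424
vertex -3.246 -2.237 -4.101
vertex -2.703 -2.082 -3.598
endloop
endfacet
facet normal 0.126 -0.465 0.876
outer loop
vertex -3.428 -1.95 -3.424
vertex -2.703 -2.082 -3.598
vertex -2.895 -1.446 -3.233
endloop
endfacet
facet normal -0.075 0.665 0.743
outer loop
vertex -3.558 -1.209 -3.512
vertex -2.895 -1.446 -3.233
vertex -2.914 -0.883 -3.739
endloop
endfacet
facet normal -0.903 0.429 -0.025
outer loop
vertex -3.775 -1.697 -4.048
vertex -3.558 -1.209 -3.512
vertex -3.457 -1.038 -4.242
endloop
endfacet
facet normal -0.610 -0.541 -0.579
outer loop
vertex -3.246 -2.237 -4.101
vertex -3.775 -1.697 -4.048
vertex -3.265 -1.674 -4.607
endloop
endfacet
facet normal 0.402 -0.902 -0.156
outer loop
vertex -2.703 -2.082 -3.598
vertex -3.246 -2.237 -4.101
vertex -2.602 -1.911 -4.328
endloop
endfacet
facet normal 0.733 -0.159 0.662
outer loop
vertex -2.895 -1.446 -3.233
vertex -2.703 -2.082 -3.598
vertex -2.385 -1.423 -3.792
endloop
endfacet
facet normal -0.337 -0.384 -0.860
outer loop
vertex -2.374 0.877 1.633
vertex -2.647 1.933 1.269
vertex -0.998 1.024 1.028
endloop
endfacet
facet normal 0.237 -0.918 0.316
outer loop
vertex -0.573 1.507 2.111
vertex -2.374 0.877 1.633
vertex -0.998 1.024 1.028
endloop
endfacet
facet normal -0.337 -0.384 -0.860
outer loop
vertex -0.998 1.024 1.028
vertex -2.647 1.933 1.269
vertex -1.271 2.08 0.664
endloop
endfacet
facet normal 0.911 0.097 -0.401
outer loop
vertex -1.271 2.08 0.664
vertex -0.573 1.507 2.111
vertex -0.998 1.024 1.028
endloop
endfacet
facet normal -0.911 -0.097 0.401
outer loop
vertex -2.374 0.877 1.633
vertex -2.222 2.416 2.352
vertex -2.647 1.933 1.269
endloop
endfacet
facet normal 0.237 -0.918 0.316
outer loop
vertex -1.949 1.36 2.716
vertex -2.374 0.877 1.633
vertex -0.573 1.507 2.111
endloop
endfacet
facet normal -0.911 -0.097 0.401
outer loop
vertex -1.949 1.36 2.716
vertex -2.222 2.416 2.352
vertex -2.374 0.877 1.633
endloop
endfacet
facet normal -0.237 0.918 -0.316
outer loop
vertex -2.647 1.933 1.269
vertex -2.222 2.416 2.352
vertex -1.271 2.08 0.664
endloop
endfacet
facet normal 0.911 0.097 -0.401
outer loop
vertex -0.846 2.563 1.747
vertex -0.573 1.507 2.111
vertex -1.271 2.08 0.664
endloop
endfacet
facet normal -0.237 0.918 -0.316
outer loop
vertex -1.271 2.08 0.664
vertex -2.222 2.416 2.352
vertex -0.846 2.563 1.747
endloop
endfacet
facet normal 0.337 0.384 0.860
outer loop
vertex -0.846 2.563 1.747
vertex -1.949 1.36 2.716
vertex -0.573 1.507 2.111
endloop
endfacet
facet normal 0.337 0.384 0.860
outer loop
vertex -2.222 2.416 2.352
vertex -1.949 1.36 2.716
vertex -0.846 2.563 1.747
endloop
endfacet

endsolid


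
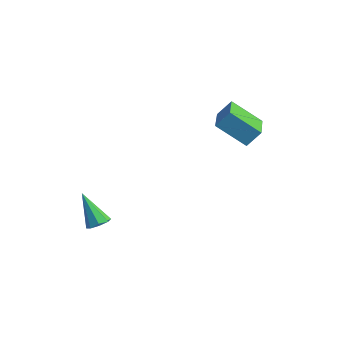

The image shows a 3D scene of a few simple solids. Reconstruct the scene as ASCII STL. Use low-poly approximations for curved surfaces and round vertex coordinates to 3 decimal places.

solid 
facet normal 0.567 0.045 -0.822
outer loop
vertex 0.212 -2.296 -3.627
vertex -0.345 -2.49 -4.022
vertex -0.077 -1.87 -3.803
endloop
endfacet
facet normal 0.438 0.581 0.686
outer loop
vertex 0.212 -2.296 -3.627
vertex -0.077 -1.87 -3.803
vertex -1.575 -2.59 -2.238
endloop
endfacet
facet normal 0.566 0.046 -0.823
outer loop
vertex -0.077 -1.87 -3.803
vertex -0.345 -2.49 -4.022
vertex -0.523 -1.807 -4.106
endloop
endfacet
facet normal -0.097 0.936 0.338
outer loop
vertex -0.077 -1.87 -3.803
vertex -0.523 -1.807 -4.106
vertex -1.575 -2.59 -2.238
endloop
endfacet
facet normal 0.567 0.047 -0.822
outer loop
vertex -0.523 -1.807 -4.106
vertex -0.345 -2.49 -4.022
vertex -0.865 -2.144 -4.361
endloop
endfacet
facet normal -0.673 0.736 -0.070
outer loop
vertex -0.523 -1.807 -4.106
vertex -0.865 -2.144 -4.361
vertex -1.575 -2.59 -2.238
endloop
endfacet
facet normal 0.567 0.046 -0.822
outer loop
vertex -0.865 -2.144 -4.361
vertex -0.345 -2.49 -4.022
vertex -0.902 -2.684 -4.417
endloop
endfacet
facet normal -0.950 0.096 -0.298
outer loop
vertex -0.865 -2.144 -4.361
vertex -0.902 -2.684 -4.417
vertex -1.575 -2.59 -2.238
endloop
endfacet
facet normal 0.567 0.047 -0.822
outer loop
vertex -0.902 -2.684 -4.417
vertex -0.345 -2.49 -4.022
vertex -0.613 -3.109 -4.242
endloop
endfacet
facet normal -0.766 -0.607 -0.210
outer loop
vertex -0.902 -2.684 -4.417
vertex -0.613 -3.109 -4.242
vertex -1.575 -2.59 -2.238
endloop
endfacet
facet normal 0.567 0.047 -0.822
outer loop
vertex -0.613 -3.109 -4.242
vertex -0.345 -2.49 -4.022
vertex -0.167 -3.172 -3.938
endloop
endfacet
facet normal -0.231 -0.963 0.139
outer loop
vertex -0.613 -3.109 -4.242
vertex -0.167 -3.172 -3.938
vertex -1.575 -2.59 -2.238
endloop
endfacet
facet normal 0.566 0.046 -0.823
outer loop
vertex -0.167 -3.172 -3.938
vertex -0.345 -2.49 -4.022
vertex 0.175 -2.835 -3.684
endloop
endfacet
facet normal 0.345 -0.763 0.547
outer loop
vertex -0.167 -3.172 -3.938
vertex 0.175 -2.835 -3.684
vertex -1.575 -2.59 -2.238
endloop
endfacet
facet normal 0.567 0.048 -0.823
outer loop
vertex 0.175 -2.835 -3.684
vertex -0.345 -2.49 -4.022
vertex 0.212 -2.296 -3.627
endloop
endfacet
facet normal 0.622 -0.124 0.773
outer loop
vertex 0.175 -2.835 -3.684
vertex 0.212 -2.296 -3.627
vertex -1.575 -2.59 -2.238
endloop
endfacet
facet normal -0.688 0.693 -0.217
outer loop
vertex 1.959 3.705 2.968
vertex 2.339 4.364 3.87
vertex 3.313 4.654 1.706
endloop
endfacet
facet normal -0.322 -0.558 -0.765
outer loop
vertex 4.661 3.296 2.13
vertex 1.959 3.705 2.968
vertex 3.313 4.654 1.706
endloop
endfacet
facet normal -0.688 0.693 -0.217
outer loop
vertex 3.313 4.654 1.706
vertex 2.339 4.364 3.87
vertex 3.692 5.313 2.608
endloop
endfacet
facet normal 0.651 0.456 -0.607
outer loop
vertex 3.692 5.313 2.608
vertex 4.661 3.296 2.13
vertex 3.313 4.654 1.706
endloop
endfacet
facet normal -0.651 -0.456 0.607
outer loop
vertex 1.959 3.705 2.968
vertex 3.687 3.006 4.294
vertex 2.339 4.364 3.87
endloop
endfacet
facet normal -0.322 -0.558 -0.765
outer loop
vertex 3.308 2.347 3.392
vertex 1.959 3.705 2.968
vertex 4.661 3.296 2.13
endloop
endfacet
facet normal -0.650 -0.457 0.607
outer loop
vertex 3.308 2.347 3.392
vertex 3.687 3.006 4.294
vertex 1.959 3.705 2.968
endloop
endfacet
facet normal 0.322 0.558 0.765
outer loop
vertex 2.339 4.364 3.87
vertex 3.687 3.006 4.294
vertex 3.692 5.313 2.608
endloop
endfacet
facet normal 0.650 0.456 -0.607
outer loop
vertex 5.041 3.955 3.032
vertex 4.661 3.296 2.13
vertex 3.692 5.313 2.608
endloop
endfacet
facet normal 0.322 0.558 0.765
outer loop
vertex 3.692 5.313 2.608
vertex 3.687 3.006 4.294
vertex 5.041 3.955 3.032
endloop
endfacet
facet normal 0.688 -0.693 0.216
outer loop
vertex 5.041 3.955 3.032
vertex 3.308 2.347 3.392
vertex 4.661 3.296 2.13
endloop
endfacet
facet normal 0.688 -0.693 0.217
outer loop
vertex 3.687 3.006 4.294
vertex 3.308 2.347 3.392
vertex 5.041 3.955 3.032
endloop
endfacet

endsolid


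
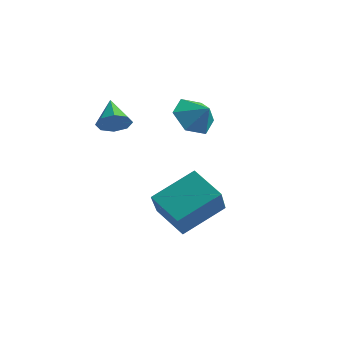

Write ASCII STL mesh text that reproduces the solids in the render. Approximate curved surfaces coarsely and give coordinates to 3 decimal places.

solid 
facet normal 0.630 -0.472 -0.617
outer loop
vertex -2.769 -0.272 2.886
vertex -3.344 -0.46 2.443
vertex -2.871 0.121 2.481
endloop
endfacet
facet normal 0.419 0.702 0.576
outer loop
vertex -2.769 -0.272 2.886
vertex -2.871 0.121 2.481
vertex -4.276 0.24 3.357
endloop
endfacet
facet normal 0.629 -0.472 -0.617
outer loop
vertex -2.871 0.121 2.481
vertex -3.344 -0.46 2.443
vertex -3.251 0.174 2.053
endloop
endfacet
facet normal 0.104 0.994 0.031
outer loop
vertex -2.871 0.121 2.481
vertex -3.251 0.174 2.053
vertex -4.276 0.24 3.357
endloop
endfacet
facet normal 0.629 -0.472 -0.618
outer loop
vertex -3.251 0.174 2.053
vertex -3.344 -0.46 2.443
vertex -3.685 -0.144 1.854
endloop
endfacet
facet normal -0.428 0.821 -0.378
outer loop
vertex -3.251 0.174 2.053
vertex -3.685 -0.144 1.854
vertex -4.276 0.24 3.357
endloop
endfacet
facet normal 0.628 -0.473 -0.618
outer loop
vertex -3.685 -0.144 1.854
vertex -3.344 -0.46 2.443
vertex -3.92 -0.647 2.0
endloop
endfacet
facet normal -0.865 0.284 -0.413
outer loop
vertex -3.685 -0.144 1.854
vertex -3.92 -0.647 2.0
vertex -4.276 0.24 3.357
endloop
endfacet
facet normal 0.628 -0.473 -0.617
outer loop
vertex -3.92 -0.647 2.0
vertex -3.344 -0.46 2.443
vertex -3.817 -1.04 2.406
endloop
endfacet
facet normal -0.952 -0.303 -0.052
outer loop
vertex -3.92 -0.647 2.0
vertex -3.817 -1.04 2.406
vertex -4.276 0.24 3.357
endloop
endfacet
facet normal 0.628 -0.473 -0.618
outer loop
vertex -3.817 -1.04 2.406
vertex -3.344 -0.46 2.443
vertex -3.438 -1.094 2.833
endloop
endfacet
facet normal -0.638 -0.593 0.491
outer loop
vertex -3.817 -1.04 2.406
vertex -3.438 -1.094 2.833
vertex -4.276 0.24 3.357
endloop
endfacet
facet normal 0.630 -0.473 -0.616
outer loop
vertex -3.438 -1.094 2.833
vertex -3.344 -0.46 2.443
vertex -3.004 -0.775 3.032
endloop
endfacet
facet normal -0.105 -0.420 0.902
outer loop
vertex -3.438 -1.094 2.833
vertex -3.004 -0.775 3.032
vertex -4.276 0.24 3.357
endloop
endfacet
facet normal 0.630 -0.473 -0.616
outer loop
vertex -3.004 -0.775 3.032
vertex -3.344 -0.46 2.443
vertex -2.769 -0.272 2.886
endloop
endfacet
facet normal 0.332 0.117 0.936
outer loop
vertex -3.004 -0.775 3.032
vertex -2.769 -0.272 2.886
vertex -4.276 0.24 3.357
endloop
endfacet
facet normal -0.828 -0.038 0.559
outer loop
vertex -1.222 -0.549 -1.007
vertex -0.519 1.182 0.154
vertex -2.225 0.794 -2.401
endloop
endfacet
facet normal -0.320 -0.787 -0.528
outer loop
vertex -0.841 0.858 -3.334
vertex -1.222 -0.549 -1.007
vertex -2.225 0.794 -2.401
endloop
endfacet
facet normal -0.828 -0.038 0.559
outer loop
vertex -2.225 0.794 -2.401
vertex -0.519 1.182 0.154
vertex -1.521 2.525 -1.24
endloop
endfacet
facet normal -0.460 0.616 -0.640
outer loop
vertex -1.521 2.525 -1.24
vertex -0.841 0.858 -3.334
vertex -2.225 0.794 -2.401
endloop
endfacet
facet normal 0.460 -0.616 0.640
outer loop
vertex -1.222 -0.549 -1.007
vertex 0.865 1.246 -0.779
vertex -0.519 1.182 0.154
endloop
endfacet
facet normal -0.320 -0.787 -0.528
outer loop
vertex 0.161 -0.485 -1.94
vertex -1.222 -0.549 -1.007
vertex -0.841 0.858 -3.334
endloop
endfacet
facet normal 0.460 -0.616 0.640
outer loop
vertex 0.161 -0.485 -1.94
vertex 0.865 1.246 -0.779
vertex -1.222 -0.549 -1.007
endloop
endfacet
facet normal 0.320 0.787 0.528
outer loop
vertex -0.519 1.182 0.154
vertex 0.865 1.246 -0.779
vertex -1.521 2.525 -1.24
endloop
endfacet
facet normal -0.460 0.616 -0.640
outer loop
vertex -0.138 2.589 -2.173
vertex -0.841 0.858 -3.334
vertex -1.521 2.525 -1.24
endloop
endfacet
facet normal 0.320 0.787 0.528
outer loop
vertex -1.521 2.525 -1.24
vertex 0.865 1.246 -0.779
vertex -0.138 2.589 -2.173
endloop
endfacet
facet normal 0.829 0.038 -0.559
outer loop
vertex -0.138 2.589 -2.173
vertex 0.161 -0.485 -1.94
vertex -0.841 0.858 -3.334
endloop
endfacet
facet normal 0.828 0.038 -0.559
outer loop
vertex 0.865 1.246 -0.779
vertex 0.161 -0.485 -1.94
vertex -0.138 2.589 -2.173
endloop
endfacet
facet normal -0.809 -0.019 -0.587
outer loop
vertex -1.58 2.965 1.468
vertex -2.193 2.88 2.316
vertex -1.944 3.829 1.942
endloop
endfacet
facet normal 0.885 0.446 -0.132
outer loop
vertex -1.58 2.965 1.468
vertex -1.944 3.829 1.942
vertex -1.327 2.9 2.944
endloop
endfacet
facet normal -0.809 -0.019 -0.587
outer loop
vertex -1.944 3.829 1.942
vertex -2.193 2.88 2.316
vertex -2.557 3.743 2.79
endloop
endfacet
facet normal 0.476 0.772 0.422
outer loop
vertex -1.944 3.829 1.942
vertex -2.557 3.743 2.79
vertex -1.327 2.9 2.944
endloop
endfacet
facet normal -0.809 -0.019 -0.587
outer loop
vertex -2.557 3.743 2.79
vertex -2.193 2.88 2.316
vertex -2.806 2.794 3.164
endloop
endfacet
facet normal 0.115 0.338 0.934
outer loop
vertex -2.557 3.743 2.79
vertex -2.806 2.794 3.164
vertex -1.327 2.9 2.944
endloop
endfacet
facet normal -0.809 -0.019 -0.587
outer loop
vertex -2.806 2.794 3.164
vertex -2.193 2.88 2.316
vertex -2.442 1.931 2.69
endloop
endfacet
facet normal 0.163 -0.421 0.892
outer loop
vertex -2.806 2.794 3.164
vertex -2.442 1.931 2.69
vertex -1.327 2.9 2.944
endloop
endfacet
facet normal -0.809 -0.019 -0.588
outer loop
vertex -2.442 1.931 2.69
vertex -2.193 2.88 2.316
vertex -1.828 2.016 1.842
endloop
endfacet
facet normal 0.572 -0.747 0.339
outer loop
vertex -2.442 1.931 2.69
vertex -1.828 2.016 1.842
vertex -1.327 2.9 2.944
endloop
endfacet
facet normal -0.809 -0.020 -0.587
outer loop
vertex -1.828 2.016 1.842
vertex -2.193 2.88 2.316
vertex -1.58 2.965 1.468
endloop
endfacet
facet normal 0.934 -0.313 -0.174
outer loop
vertex -1.828 2.016 1.842
vertex -1.58 2.965 1.468
vertex -1.327 2.9 2.944
endloop
endfacet

endsolid


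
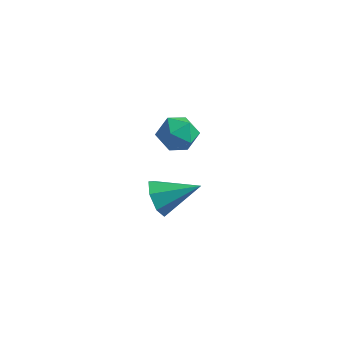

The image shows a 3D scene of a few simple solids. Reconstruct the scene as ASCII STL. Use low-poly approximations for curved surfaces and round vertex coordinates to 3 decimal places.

solid 
facet normal -0.822 -0.393 -0.411
outer loop
vertex 3.693 -3.037 -1.761
vertex 3.154 -2.545 -1.153
vertex 3.461 -2.287 -2.014
endloop
endfacet
facet normal 0.782 0.032 -0.622
outer loop
vertex 3.693 -3.037 -1.761
vertex 3.461 -2.287 -2.014
vertex 4.766 -1.775 -0.347
endloop
endfacet
facet normal -0.823 -0.392 -0.411
outer loop
vertex 3.461 -2.287 -2.014
vertex 3.154 -2.545 -1.153
vertex 2.998 -1.731 -1.618
endloop
endfacet
facet normal 0.411 0.731 -0.546
outer loop
vertex 3.461 -2.287 -2.014
vertex 2.998 -1.731 -1.618
vertex 4.766 -1.775 -0.347
endloop
endfacet
facet normal -0.822 -0.393 -0.411
outer loop
vertex 2.998 -1.731 -1.618
vertex 3.154 -2.545 -1.153
vertex 2.652 -1.788 -0.872
endloop
endfacet
facet normal -0.022 0.998 0.066
outer loop
vertex 2.998 -1.731 -1.618
vertex 2.652 -1.788 -0.872
vertex 4.766 -1.775 -0.347
endloop
endfacet
facet normal -0.823 -0.393 -0.411
outer loop
vertex 2.652 -1.788 -0.872
vertex 3.154 -2.545 -1.153
vertex 2.684 -2.415 -0.337
endloop
endfacet
facet normal -0.191 0.632 0.752
outer loop
vertex 2.652 -1.788 -0.872
vertex 2.684 -2.415 -0.337
vertex 4.766 -1.775 -0.347
endloop
endfacet
facet normal -0.822 -0.393 -0.411
outer loop
vertex 2.684 -2.415 -0.337
vertex 3.154 -2.545 -1.153
vertex 3.07 -3.139 -0.417
endloop
endfacet
facet normal 0.033 -0.092 0.995
outer loop
vertex 2.684 -2.415 -0.337
vertex 3.07 -3.139 -0.417
vertex 4.766 -1.775 -0.347
endloop
endfacet
facet normal -0.823 -0.392 -0.411
outer loop
vertex 3.07 -3.139 -0.417
vertex 3.154 -2.545 -1.153
vertex 3.518 -3.416 -1.05
endloop
endfacet
facet normal 0.479 -0.627 0.614
outer loop
vertex 3.07 -3.139 -0.417
vertex 3.518 -3.416 -1.05
vertex 4.766 -1.775 -0.347
endloop
endfacet
facet normal -0.823 -0.392 -0.412
outer loop
vertex 3.518 -3.416 -1.05
vertex 3.154 -2.545 -1.153
vertex 3.693 -3.037 -1.761
endloop
endfacet
facet normal 0.813 -0.573 -0.105
outer loop
vertex 3.518 -3.416 -1.05
vertex 3.693 -3.037 -1.761
vertex 4.766 -1.775 -0.347
endloop
endfacet
facet normal -0.017 0.481 0.877
outer loop
vertex 1.542 3.724 -1.445
vertex 1.038 2.911 -1.009
vertex 2.089 2.941 -1.005
endloop
endfacet
facet normal 0.557 0.667 0.495
outer loop
vertex 1.542 3.724 -1.445
vertex 2.089 2.941 -1.005
vertex 2.406 3.355 -1.919
endloop
endfacet
facet normal 0.330 0.935 -0.126
outer loop
vertex 1.542 3.724 -1.445
vertex 2.406 3.355 -1.919
vertex 1.55 3.581 -2.487
endloop
endfacet
facet normal -0.383 0.915 -0.128
outer loop
vertex 1.542 3.724 -1.445
vertex 1.55 3.581 -2.487
vertex 0.705 3.306 -1.925
endloop
endfacet
facet normal -0.598 0.634 0.491
outer loop
vertex 1.542 3.724 -1.445
vertex 0.705 3.306 -1.925
vertex 1.038 2.911 -1.009
endloop
endfacet
facet normal 0.931 0.075 0.357
outer loop
vertex 2.406 3.355 -1.919
vertex 2.089 2.941 -1.005
vertex 2.435 2.314 -1.775
endloop
endfacet
facet normal 0.003 -0.226 0.974
outer loop
vertex 2.089 2.941 -1.005
vertex 1.038 2.911 -1.009
vertex 1.59 2.039 -1.213
endloop
endfacet
facet normal -0.936 0.022 0.350
outer loop
vertex 1.038 2.911 -1.009
vertex 0.705 3.306 -1.925
vertex 0.734 2.265 -1.781
endloop
endfacet
facet normal -0.589 0.476 -0.653
outer loop
vertex 0.705 3.306 -1.925
vertex 1.55 3.581 -2.487
vertex 1.051 2.679 -2.695
endloop
endfacet
facet normal 0.565 0.510 -0.649
outer loop
vertex 1.55 3.581 -2.487
vertex 2.406 3.355 -1.919
vertex 2.102 2.709 -2.691
endloop
endfacet
facet normal 0.383 -0.915 0.128
outer loop
vertex 1.598 1.896 -2.255
vertex 2.435 2.314 -1.775
vertex 1.59 2.039 -1.213
endloop
endfacet
facet normal -0.330 -0.935 0.126
outer loop
vertex 1.598 1.896 -2.255
vertex 1.59 2.039 -1.213
vertex 0.734 2.265 -1.781
endloop
endfacet
facet normal -0.557 -0.667 -0.495
outer loop
vertex 1.598 1.896 -2.255
vertex 0.734 2.265 -1.781
vertex 1.051 2.679 -2.695
endloop
endfacet
facet normal 0.017 -0.481 -0.877
outer loop
vertex 1.598 1.896 -2.255
vertex 1.051 2.679 -2.695
vertex 2.102 2.709 -2.691
endloop
endfacet
facet normal 0.598 -0.634 -0.491
outer loop
vertex 1.598 1.896 -2.255
vertex 2.102 2.709 -2.691
vertex 2.435 2.314 -1.775
endloop
endfacet
facet normal 0.589 -0.476 0.653
outer loop
vertex 1.59 2.039 -1.213
vertex 2.435 2.314 -1.775
vertex 2.089 2.941 -1.005
endloop
endfacet
facet normal -0.565 -0.510 0.649
outer loop
vertex 0.734 2.265 -1.781
vertex 1.59 2.039 -1.213
vertex 1.038 2.911 -1.009
endloop
endfacet
facet normal -0.931 -0.075 -0.357
outer loop
vertex 1.051 2.679 -2.695
vertex 0.734 2.265 -1.781
vertex 0.705 3.306 -1.925
endloop
endfacet
facet normal -0.003 0.226 -0.974
outer loop
vertex 2.102 2.709 -2.691
vertex 1.051 2.679 -2.695
vertex 1.55 3.581 -2.487
endloop
endfacet
facet normal 0.936 -0.022 -0.350
outer loop
vertex 2.435 2.314 -1.775
vertex 2.102 2.709 -2.691
vertex 2.406 3.355 -1.919
endloop
endfacet

endsolid
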